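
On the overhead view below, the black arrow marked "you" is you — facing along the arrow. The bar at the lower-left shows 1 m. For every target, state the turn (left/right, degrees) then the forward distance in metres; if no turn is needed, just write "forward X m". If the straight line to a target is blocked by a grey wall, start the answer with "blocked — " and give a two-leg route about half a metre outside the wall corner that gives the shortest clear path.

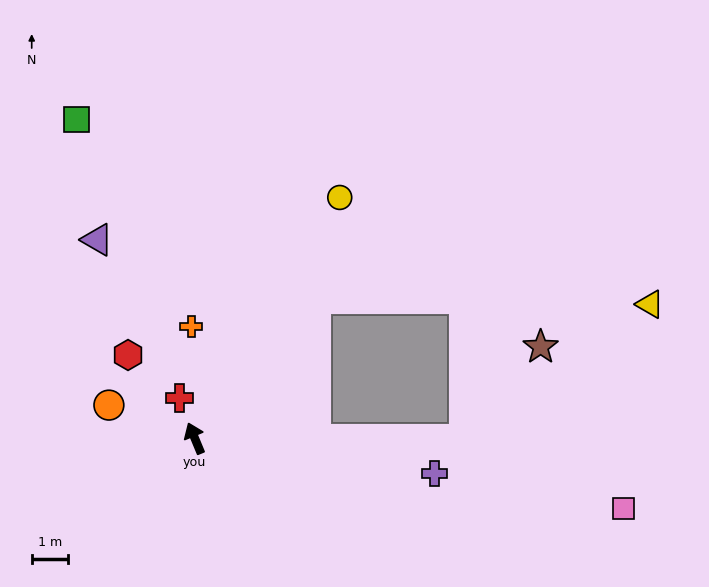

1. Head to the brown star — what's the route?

blocked — turn right 113°, forward 7.5 m, then turn left 51°, forward 3.3 m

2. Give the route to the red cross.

forward 1.2 m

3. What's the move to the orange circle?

turn left 46°, forward 2.6 m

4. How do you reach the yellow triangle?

blocked — turn right 113°, forward 7.5 m, then turn left 37°, forward 6.4 m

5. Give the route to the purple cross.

turn right 121°, forward 6.7 m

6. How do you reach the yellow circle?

turn right 54°, forward 7.8 m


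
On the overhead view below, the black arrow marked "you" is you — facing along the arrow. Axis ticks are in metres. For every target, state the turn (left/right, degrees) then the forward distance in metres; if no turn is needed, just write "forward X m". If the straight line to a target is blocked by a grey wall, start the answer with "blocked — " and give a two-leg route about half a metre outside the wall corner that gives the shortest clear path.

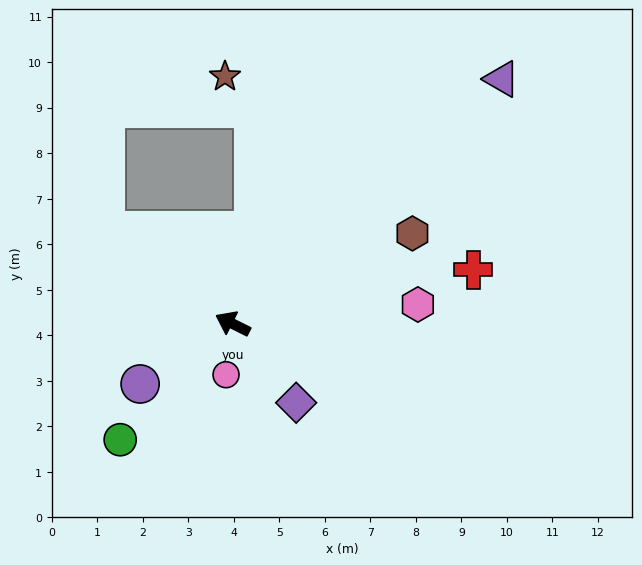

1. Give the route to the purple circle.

turn left 60°, forward 2.4 m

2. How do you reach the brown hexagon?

turn right 127°, forward 4.4 m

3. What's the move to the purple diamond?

turn left 155°, forward 2.2 m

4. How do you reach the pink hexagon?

turn right 147°, forward 4.1 m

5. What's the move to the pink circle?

turn left 109°, forward 1.1 m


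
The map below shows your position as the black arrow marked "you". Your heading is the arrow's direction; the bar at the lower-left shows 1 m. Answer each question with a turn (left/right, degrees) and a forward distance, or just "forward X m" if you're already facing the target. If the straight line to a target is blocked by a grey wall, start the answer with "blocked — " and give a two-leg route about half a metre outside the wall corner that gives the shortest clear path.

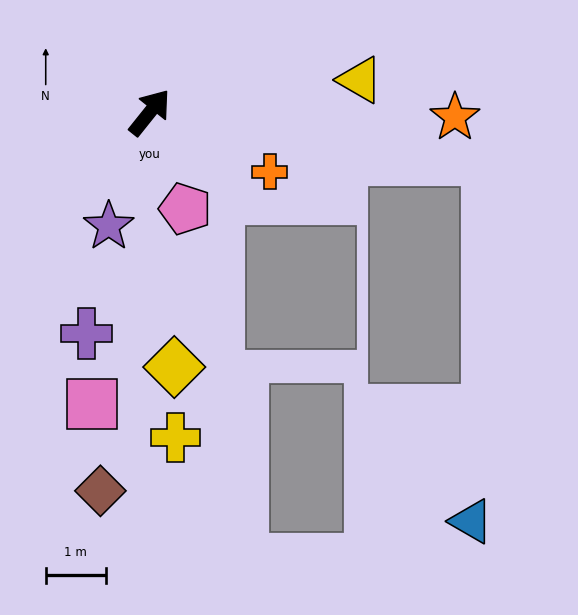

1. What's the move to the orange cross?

turn right 78°, forward 2.2 m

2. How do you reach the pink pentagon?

turn right 121°, forward 1.7 m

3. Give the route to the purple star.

turn right 161°, forward 2.0 m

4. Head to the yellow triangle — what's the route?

turn right 43°, forward 3.5 m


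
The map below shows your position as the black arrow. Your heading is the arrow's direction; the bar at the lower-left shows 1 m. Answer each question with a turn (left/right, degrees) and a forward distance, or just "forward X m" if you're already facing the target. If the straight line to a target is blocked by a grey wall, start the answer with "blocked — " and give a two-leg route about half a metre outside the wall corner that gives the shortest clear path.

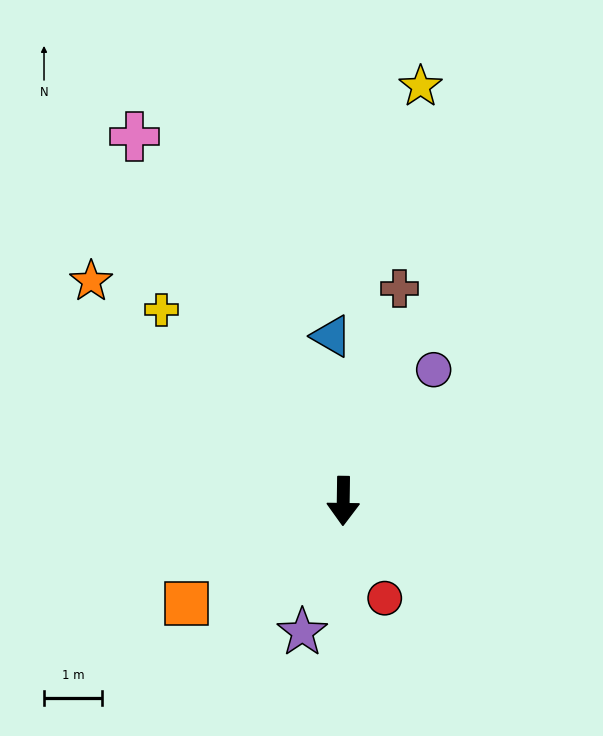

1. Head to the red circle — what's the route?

turn left 24°, forward 1.8 m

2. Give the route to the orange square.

turn right 56°, forward 3.2 m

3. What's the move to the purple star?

turn right 17°, forward 2.4 m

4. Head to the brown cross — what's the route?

turn left 166°, forward 3.8 m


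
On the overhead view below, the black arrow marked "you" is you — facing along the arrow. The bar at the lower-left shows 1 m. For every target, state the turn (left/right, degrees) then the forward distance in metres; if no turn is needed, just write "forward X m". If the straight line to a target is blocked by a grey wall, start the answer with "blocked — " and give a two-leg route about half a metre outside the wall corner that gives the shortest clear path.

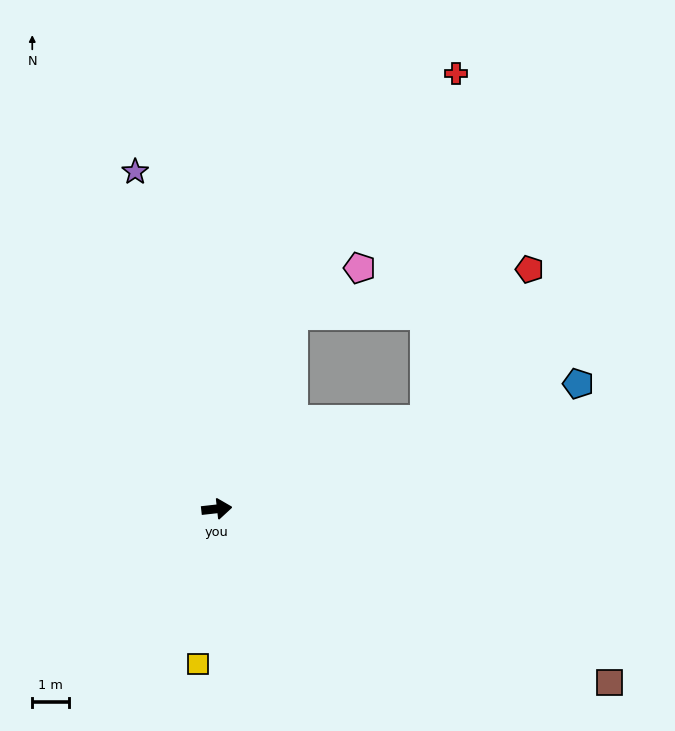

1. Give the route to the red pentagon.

blocked — turn left 17°, forward 6.2 m, then turn left 32°, forward 5.0 m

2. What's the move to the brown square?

turn right 30°, forward 11.7 m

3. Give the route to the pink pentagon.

blocked — turn left 62°, forward 5.7 m, then turn right 33°, forward 2.2 m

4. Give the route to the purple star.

turn left 97°, forward 9.5 m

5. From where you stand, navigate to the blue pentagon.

turn left 13°, forward 10.5 m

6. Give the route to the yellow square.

turn right 103°, forward 4.3 m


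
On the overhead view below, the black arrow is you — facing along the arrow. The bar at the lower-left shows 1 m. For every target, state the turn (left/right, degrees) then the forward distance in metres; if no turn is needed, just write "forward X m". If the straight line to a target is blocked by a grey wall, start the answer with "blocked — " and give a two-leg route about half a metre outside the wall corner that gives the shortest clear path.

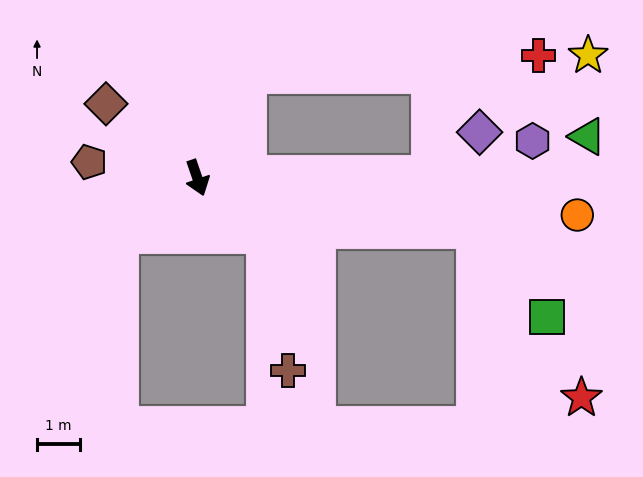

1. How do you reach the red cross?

blocked — turn left 135°, forward 2.6 m, then turn right 60°, forward 6.7 m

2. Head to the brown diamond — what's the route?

turn right 148°, forward 2.7 m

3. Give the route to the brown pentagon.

turn right 117°, forward 2.5 m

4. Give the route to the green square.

blocked — turn left 60°, forward 6.5 m, then turn right 39°, forward 2.6 m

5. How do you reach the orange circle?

turn left 65°, forward 8.8 m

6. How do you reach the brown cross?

blocked — turn left 30°, forward 2.0 m, then turn right 39°, forward 3.2 m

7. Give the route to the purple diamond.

blocked — turn left 72°, forward 5.4 m, then turn left 39°, forward 1.5 m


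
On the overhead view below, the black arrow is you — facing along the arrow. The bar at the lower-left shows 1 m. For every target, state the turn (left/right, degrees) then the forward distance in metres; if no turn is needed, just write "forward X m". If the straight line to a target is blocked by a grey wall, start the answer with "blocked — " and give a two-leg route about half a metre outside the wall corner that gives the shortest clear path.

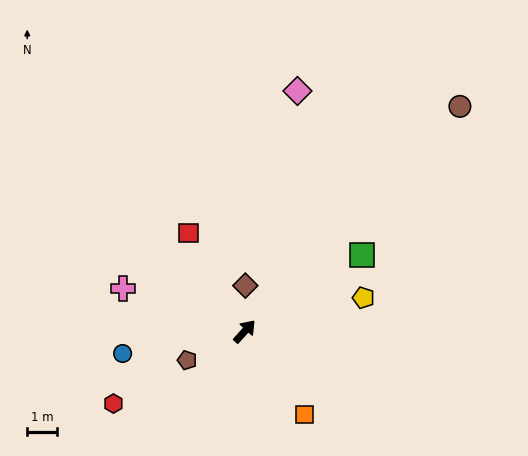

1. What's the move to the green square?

turn right 15°, forward 4.7 m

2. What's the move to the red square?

turn left 72°, forward 3.8 m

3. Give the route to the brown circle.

forward 10.4 m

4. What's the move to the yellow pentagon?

turn right 32°, forward 4.1 m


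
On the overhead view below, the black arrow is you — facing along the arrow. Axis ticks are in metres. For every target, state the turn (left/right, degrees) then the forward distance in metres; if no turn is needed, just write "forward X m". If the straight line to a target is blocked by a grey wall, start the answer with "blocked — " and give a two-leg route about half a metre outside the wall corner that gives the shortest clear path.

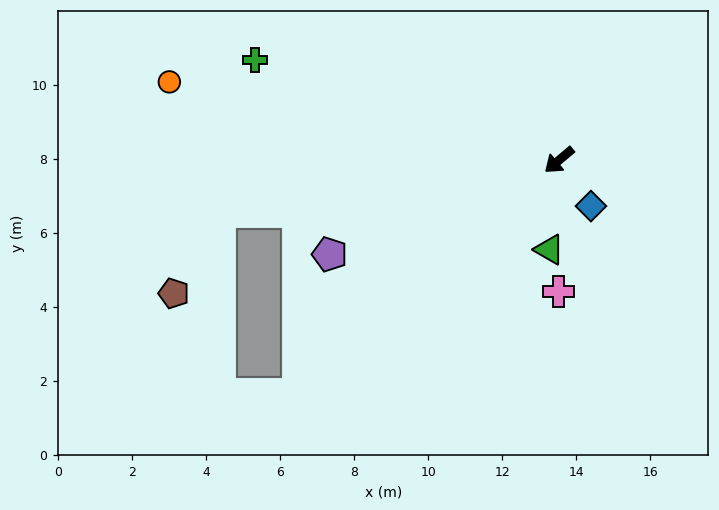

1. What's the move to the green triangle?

turn left 44°, forward 2.4 m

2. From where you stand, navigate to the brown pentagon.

blocked — turn right 31°, forward 9.3 m, then turn left 51°, forward 2.5 m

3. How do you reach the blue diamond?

turn left 85°, forward 1.5 m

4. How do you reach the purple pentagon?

turn right 18°, forward 6.7 m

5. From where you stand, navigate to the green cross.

turn right 58°, forward 8.7 m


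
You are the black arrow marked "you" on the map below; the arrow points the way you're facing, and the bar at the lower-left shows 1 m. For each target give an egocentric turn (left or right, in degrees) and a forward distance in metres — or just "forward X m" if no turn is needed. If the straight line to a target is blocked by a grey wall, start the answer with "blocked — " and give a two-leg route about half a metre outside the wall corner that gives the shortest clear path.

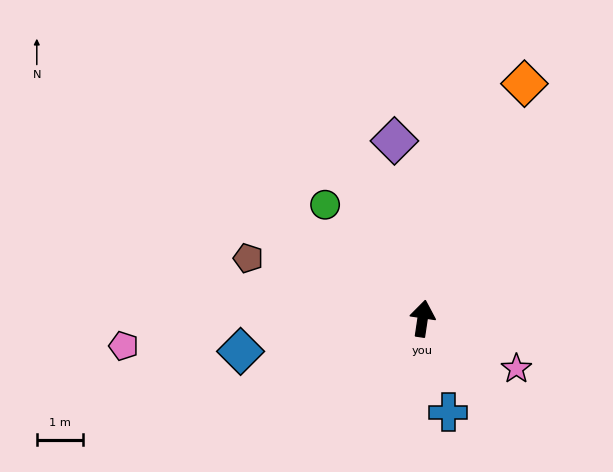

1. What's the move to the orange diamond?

turn right 15°, forward 5.5 m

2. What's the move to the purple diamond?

turn left 17°, forward 3.9 m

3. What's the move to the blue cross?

turn right 156°, forward 2.1 m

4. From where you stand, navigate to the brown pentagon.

turn left 79°, forward 4.0 m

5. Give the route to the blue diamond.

turn left 109°, forward 4.0 m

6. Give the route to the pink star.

turn right 110°, forward 2.3 m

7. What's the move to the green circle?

turn left 49°, forward 3.2 m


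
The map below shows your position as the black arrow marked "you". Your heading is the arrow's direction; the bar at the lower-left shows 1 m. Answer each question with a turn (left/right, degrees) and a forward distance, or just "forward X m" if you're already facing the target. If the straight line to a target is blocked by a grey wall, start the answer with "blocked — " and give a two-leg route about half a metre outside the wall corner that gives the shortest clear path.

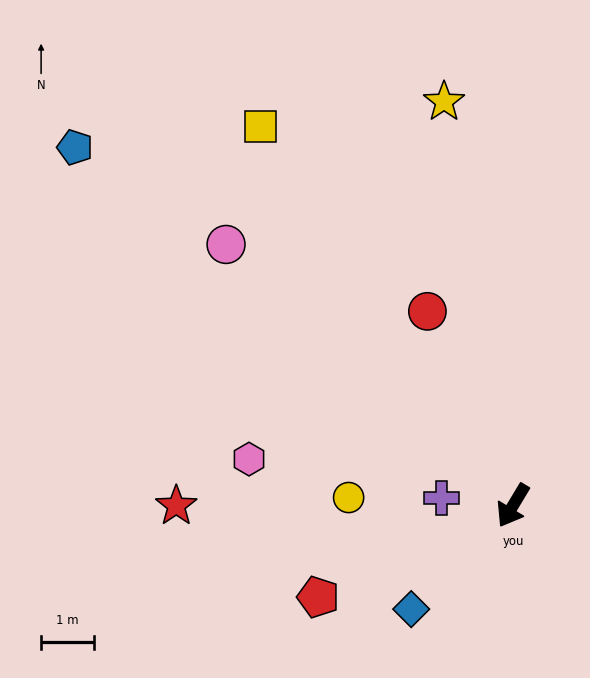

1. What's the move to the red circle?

turn right 125°, forward 4.0 m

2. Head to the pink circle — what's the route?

turn right 101°, forward 7.3 m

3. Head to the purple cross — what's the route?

turn right 65°, forward 1.4 m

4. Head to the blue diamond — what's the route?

turn right 13°, forward 2.7 m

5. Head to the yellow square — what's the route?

turn right 115°, forward 8.6 m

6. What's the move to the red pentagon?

turn right 34°, forward 4.1 m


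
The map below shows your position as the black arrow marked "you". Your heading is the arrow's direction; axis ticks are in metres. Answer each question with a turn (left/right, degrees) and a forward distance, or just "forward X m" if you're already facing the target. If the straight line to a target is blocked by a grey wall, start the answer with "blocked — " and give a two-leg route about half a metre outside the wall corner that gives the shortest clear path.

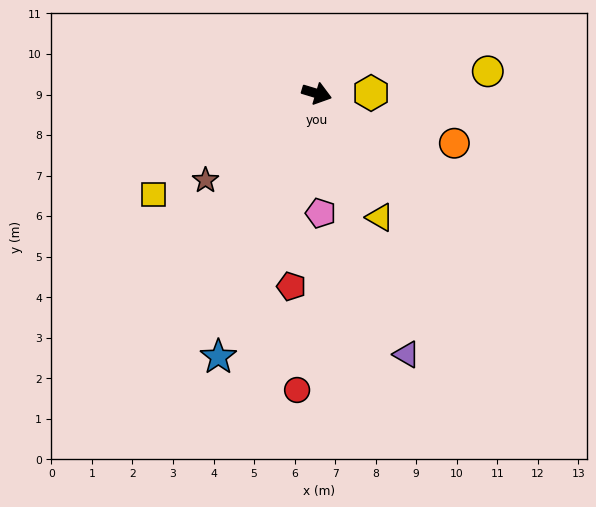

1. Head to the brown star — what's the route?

turn right 125°, forward 3.5 m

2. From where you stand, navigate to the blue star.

turn right 94°, forward 6.9 m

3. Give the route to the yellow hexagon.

turn left 17°, forward 1.3 m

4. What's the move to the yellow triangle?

turn right 46°, forward 3.4 m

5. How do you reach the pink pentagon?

turn right 71°, forward 3.0 m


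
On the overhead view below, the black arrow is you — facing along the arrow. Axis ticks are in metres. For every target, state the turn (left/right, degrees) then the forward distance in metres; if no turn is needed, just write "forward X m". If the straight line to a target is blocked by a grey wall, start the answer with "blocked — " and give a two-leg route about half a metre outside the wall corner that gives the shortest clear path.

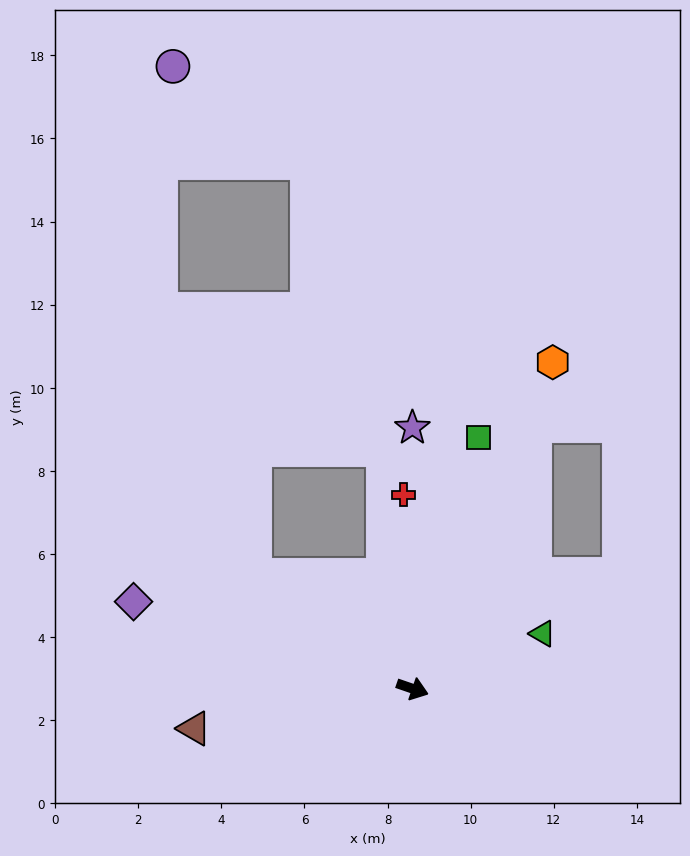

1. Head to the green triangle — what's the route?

turn left 42°, forward 3.4 m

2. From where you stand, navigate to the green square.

turn left 94°, forward 6.2 m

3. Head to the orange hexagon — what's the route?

turn left 86°, forward 8.6 m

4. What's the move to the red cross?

turn left 112°, forward 4.7 m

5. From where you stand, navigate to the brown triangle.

turn right 151°, forward 5.3 m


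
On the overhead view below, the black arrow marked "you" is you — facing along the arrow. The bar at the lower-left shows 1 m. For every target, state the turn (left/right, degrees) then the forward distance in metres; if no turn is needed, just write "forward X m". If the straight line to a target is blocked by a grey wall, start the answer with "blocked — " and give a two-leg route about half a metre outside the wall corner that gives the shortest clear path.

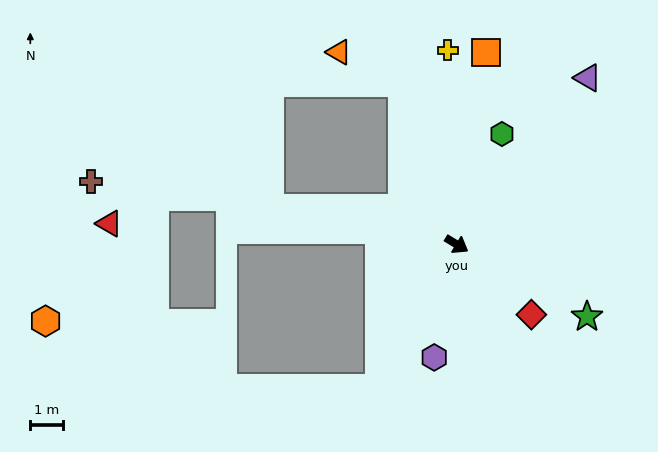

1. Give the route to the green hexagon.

turn left 99°, forward 3.6 m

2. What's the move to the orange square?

turn left 113°, forward 5.9 m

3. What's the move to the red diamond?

turn right 12°, forward 3.1 m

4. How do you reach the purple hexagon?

turn right 70°, forward 3.5 m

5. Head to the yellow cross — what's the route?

turn left 124°, forward 5.9 m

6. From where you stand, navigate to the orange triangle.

blocked — turn left 140°, forward 5.1 m, then turn left 45°, forward 2.1 m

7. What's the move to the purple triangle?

turn left 83°, forward 6.4 m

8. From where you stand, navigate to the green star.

turn left 2°, forward 4.5 m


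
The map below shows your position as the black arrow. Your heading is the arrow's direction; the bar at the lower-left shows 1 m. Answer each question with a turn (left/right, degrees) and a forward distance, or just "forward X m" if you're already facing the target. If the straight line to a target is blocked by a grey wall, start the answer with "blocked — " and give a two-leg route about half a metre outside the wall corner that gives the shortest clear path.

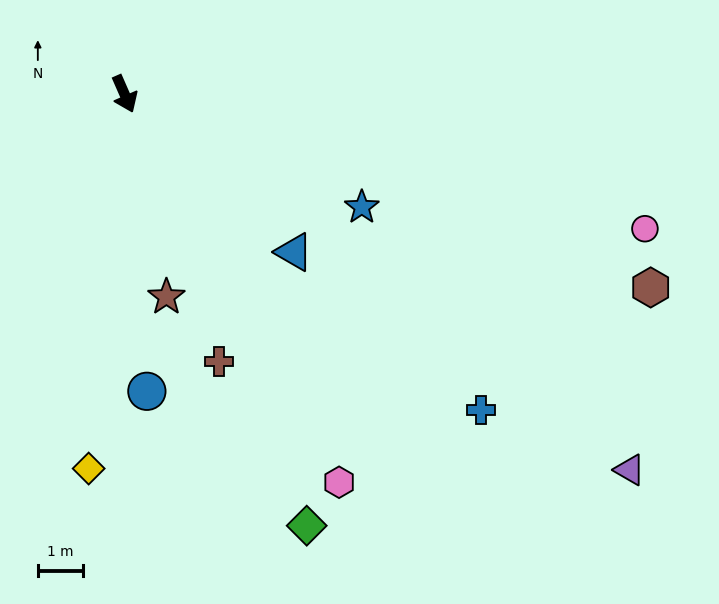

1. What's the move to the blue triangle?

turn left 23°, forward 5.2 m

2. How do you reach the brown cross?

turn right 4°, forward 6.3 m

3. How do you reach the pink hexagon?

turn left 5°, forward 9.9 m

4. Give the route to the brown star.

turn right 12°, forward 4.6 m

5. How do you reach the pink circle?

turn left 52°, forward 12.0 m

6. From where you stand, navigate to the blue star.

turn left 41°, forward 5.9 m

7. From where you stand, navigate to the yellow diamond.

turn right 29°, forward 8.4 m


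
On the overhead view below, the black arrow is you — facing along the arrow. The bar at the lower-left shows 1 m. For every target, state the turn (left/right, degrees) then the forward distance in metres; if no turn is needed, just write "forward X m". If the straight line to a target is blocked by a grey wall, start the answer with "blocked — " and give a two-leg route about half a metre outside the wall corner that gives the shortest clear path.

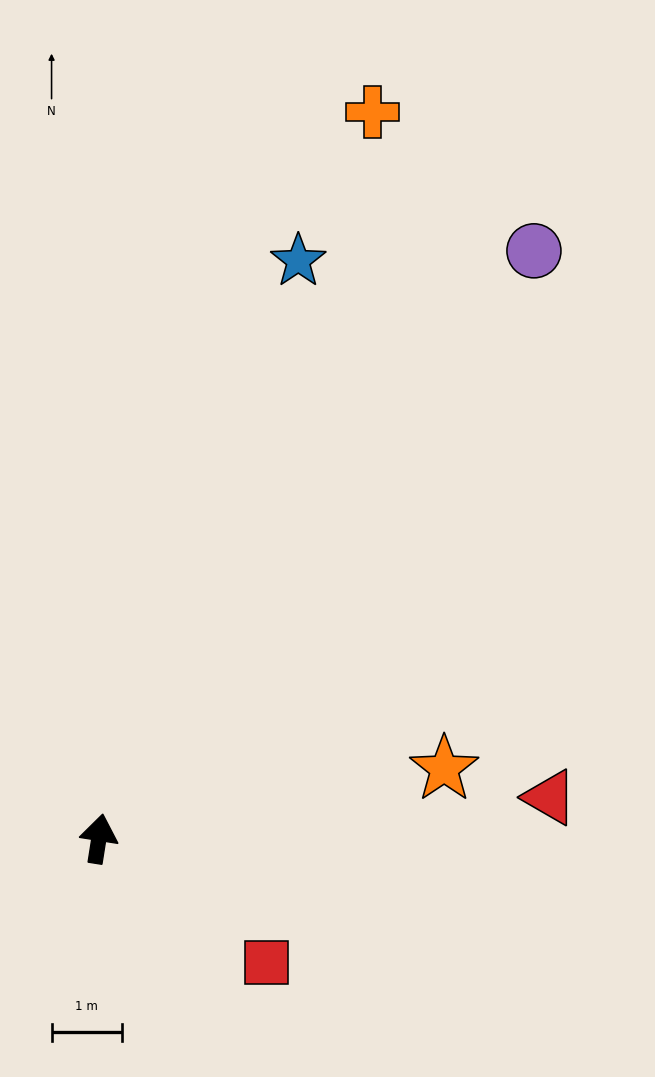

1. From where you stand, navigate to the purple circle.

turn right 28°, forward 10.4 m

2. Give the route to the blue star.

turn right 10°, forward 8.7 m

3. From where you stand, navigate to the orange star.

turn right 70°, forward 5.0 m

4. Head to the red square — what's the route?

turn right 117°, forward 3.0 m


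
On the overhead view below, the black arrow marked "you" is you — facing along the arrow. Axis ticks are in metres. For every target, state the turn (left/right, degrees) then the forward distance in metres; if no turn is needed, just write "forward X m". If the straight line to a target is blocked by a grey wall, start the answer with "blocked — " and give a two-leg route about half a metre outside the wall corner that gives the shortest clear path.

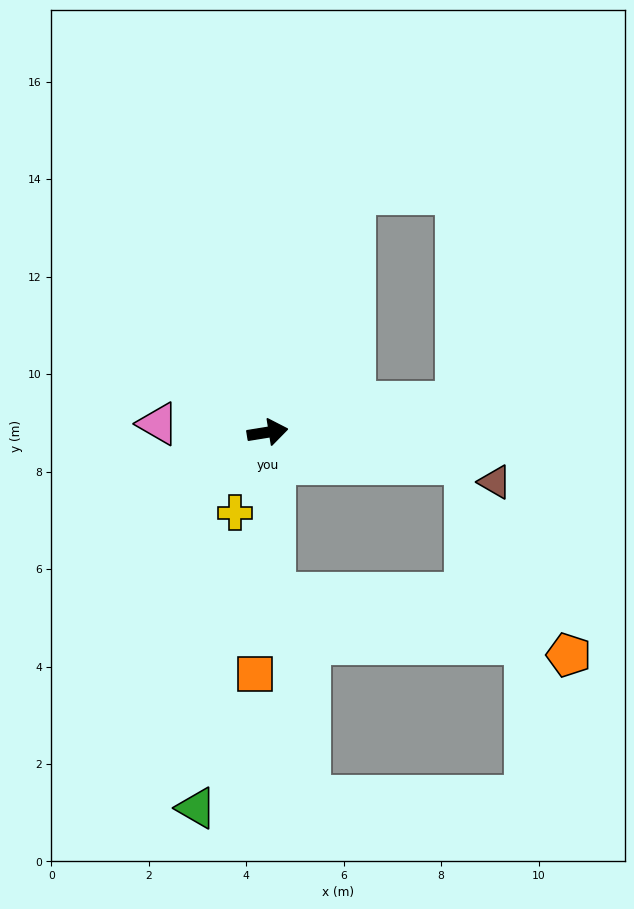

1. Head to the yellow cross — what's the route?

turn right 121°, forward 1.8 m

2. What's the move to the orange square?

turn right 102°, forward 5.0 m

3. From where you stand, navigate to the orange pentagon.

blocked — turn right 96°, forward 3.3 m, then turn left 75°, forward 6.2 m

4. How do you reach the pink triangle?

turn left 166°, forward 2.3 m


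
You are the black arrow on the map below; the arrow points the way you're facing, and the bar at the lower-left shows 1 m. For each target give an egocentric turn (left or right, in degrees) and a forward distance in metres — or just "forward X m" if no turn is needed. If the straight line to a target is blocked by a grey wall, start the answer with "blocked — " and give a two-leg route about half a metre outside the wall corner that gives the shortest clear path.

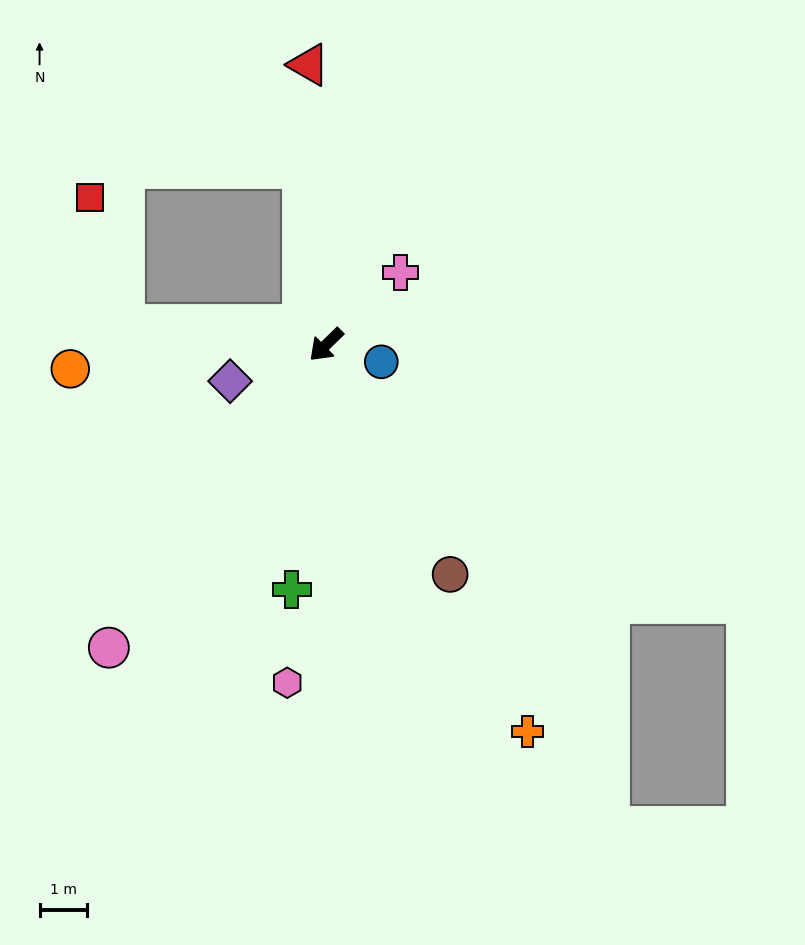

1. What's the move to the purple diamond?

turn right 24°, forward 2.2 m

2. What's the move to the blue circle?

turn left 119°, forward 1.2 m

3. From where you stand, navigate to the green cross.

turn left 38°, forward 5.2 m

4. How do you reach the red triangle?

turn right 131°, forward 5.9 m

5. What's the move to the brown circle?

turn left 74°, forward 5.5 m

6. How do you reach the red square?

blocked — turn right 50°, forward 4.3 m, then turn right 69°, forward 2.8 m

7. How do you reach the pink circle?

turn left 10°, forward 7.9 m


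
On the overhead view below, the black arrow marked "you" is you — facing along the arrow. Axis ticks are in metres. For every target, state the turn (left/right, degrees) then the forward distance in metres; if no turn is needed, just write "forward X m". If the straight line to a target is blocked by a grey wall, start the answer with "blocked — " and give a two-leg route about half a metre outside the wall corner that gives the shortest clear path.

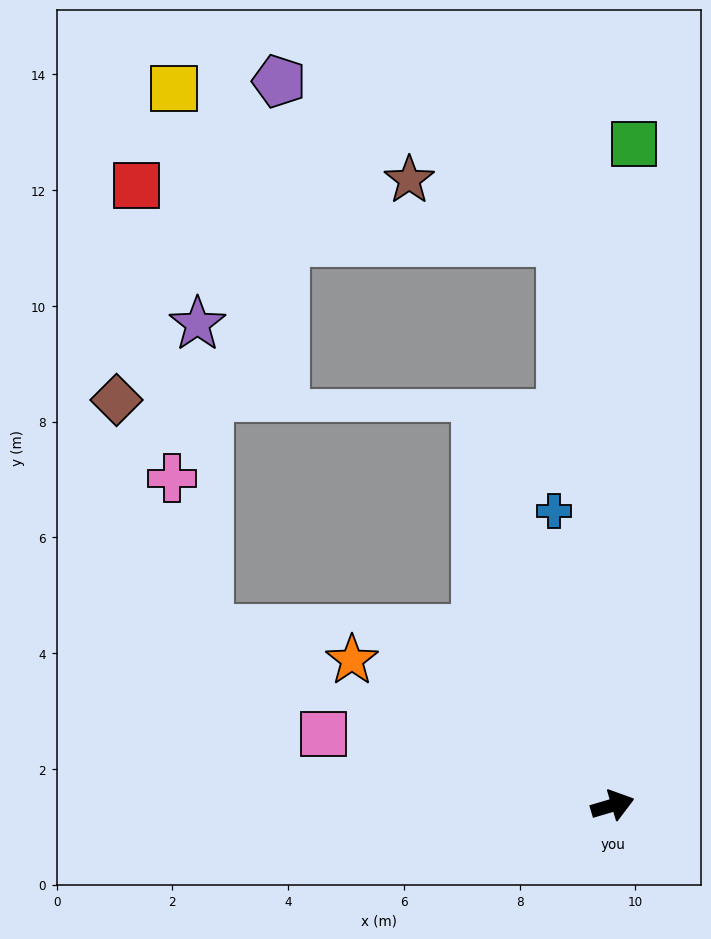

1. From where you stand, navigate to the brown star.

blocked — turn left 79°, forward 9.8 m, then turn left 62°, forward 2.8 m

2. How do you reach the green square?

turn left 72°, forward 11.4 m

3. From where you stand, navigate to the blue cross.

turn left 85°, forward 5.2 m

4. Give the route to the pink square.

turn left 150°, forward 5.1 m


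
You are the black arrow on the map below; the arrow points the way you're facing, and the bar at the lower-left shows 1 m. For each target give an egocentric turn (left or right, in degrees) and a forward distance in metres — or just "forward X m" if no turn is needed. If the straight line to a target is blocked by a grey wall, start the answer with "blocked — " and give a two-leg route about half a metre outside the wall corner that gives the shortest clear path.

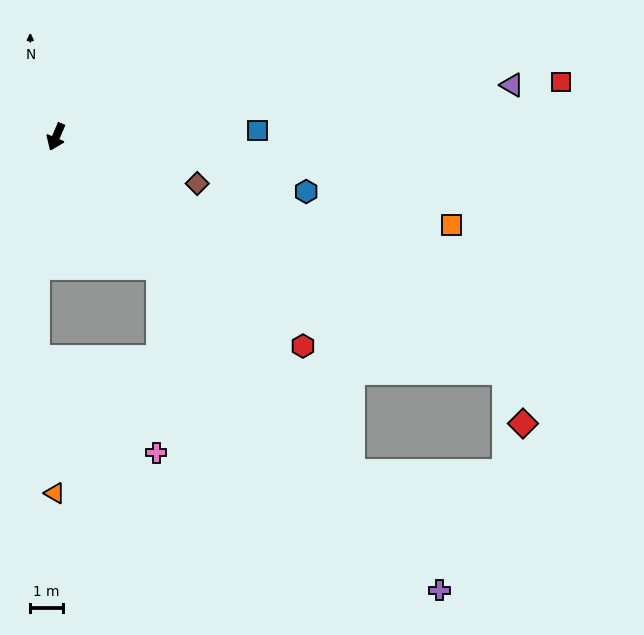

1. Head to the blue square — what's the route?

turn left 115°, forward 6.2 m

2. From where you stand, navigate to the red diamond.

blocked — turn left 85°, forward 15.7 m, then turn right 43°, forward 1.7 m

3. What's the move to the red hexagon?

turn left 73°, forward 10.0 m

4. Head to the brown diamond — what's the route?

turn left 95°, forward 4.6 m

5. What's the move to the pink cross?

blocked — turn left 62°, forward 5.1 m, then turn right 40°, forward 5.8 m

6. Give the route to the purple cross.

turn left 63°, forward 18.4 m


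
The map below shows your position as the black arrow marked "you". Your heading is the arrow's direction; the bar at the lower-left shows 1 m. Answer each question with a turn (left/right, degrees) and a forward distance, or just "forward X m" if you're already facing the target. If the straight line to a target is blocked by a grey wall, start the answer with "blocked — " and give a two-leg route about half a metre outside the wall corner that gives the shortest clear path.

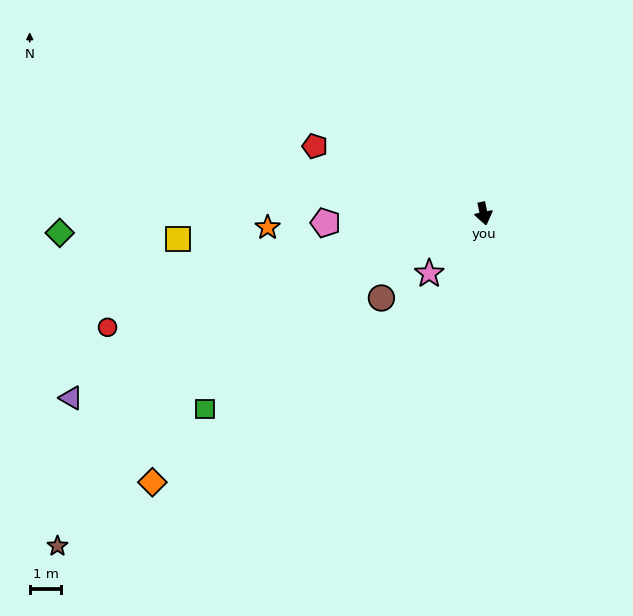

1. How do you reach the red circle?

turn right 85°, forward 12.4 m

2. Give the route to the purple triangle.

turn right 78°, forward 14.2 m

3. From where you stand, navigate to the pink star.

turn right 54°, forward 2.6 m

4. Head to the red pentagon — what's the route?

turn right 124°, forward 5.7 m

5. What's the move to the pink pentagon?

turn right 99°, forward 5.0 m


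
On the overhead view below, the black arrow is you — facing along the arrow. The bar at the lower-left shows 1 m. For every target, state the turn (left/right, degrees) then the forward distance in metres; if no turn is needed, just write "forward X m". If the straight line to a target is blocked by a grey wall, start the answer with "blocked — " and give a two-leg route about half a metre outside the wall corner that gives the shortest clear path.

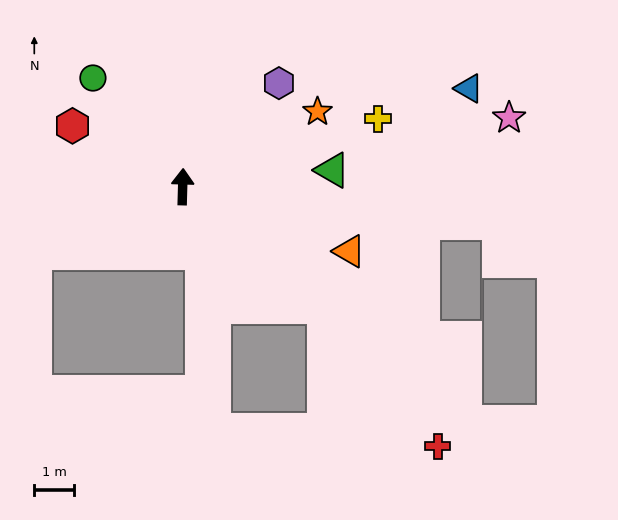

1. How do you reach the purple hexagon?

turn right 41°, forward 3.5 m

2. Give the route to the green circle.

turn left 41°, forward 3.5 m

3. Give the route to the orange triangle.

turn right 110°, forward 4.5 m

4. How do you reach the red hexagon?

turn left 63°, forward 3.1 m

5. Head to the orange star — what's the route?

turn right 59°, forward 3.9 m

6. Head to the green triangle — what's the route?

turn right 82°, forward 3.8 m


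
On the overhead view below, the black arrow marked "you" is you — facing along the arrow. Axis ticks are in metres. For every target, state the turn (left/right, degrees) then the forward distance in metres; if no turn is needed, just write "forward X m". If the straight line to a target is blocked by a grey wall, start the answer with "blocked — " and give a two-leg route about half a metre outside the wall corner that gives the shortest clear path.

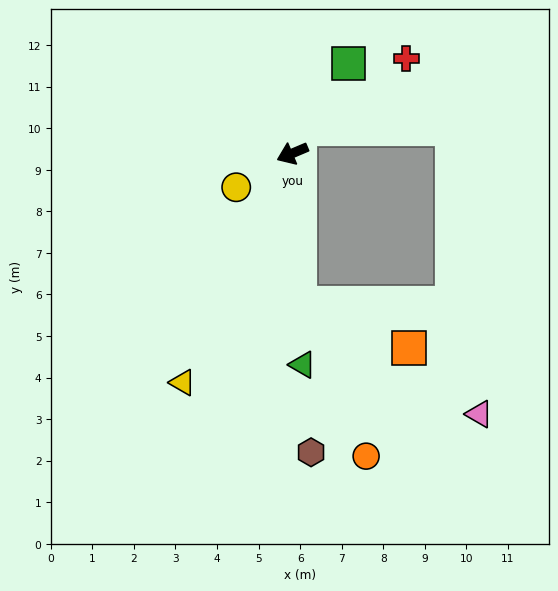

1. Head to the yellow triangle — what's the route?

turn left 41°, forward 6.1 m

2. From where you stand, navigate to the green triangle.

turn left 70°, forward 5.1 m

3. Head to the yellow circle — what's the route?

turn left 8°, forward 1.6 m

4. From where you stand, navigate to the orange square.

blocked — turn left 70°, forward 3.6 m, then turn left 65°, forward 2.8 m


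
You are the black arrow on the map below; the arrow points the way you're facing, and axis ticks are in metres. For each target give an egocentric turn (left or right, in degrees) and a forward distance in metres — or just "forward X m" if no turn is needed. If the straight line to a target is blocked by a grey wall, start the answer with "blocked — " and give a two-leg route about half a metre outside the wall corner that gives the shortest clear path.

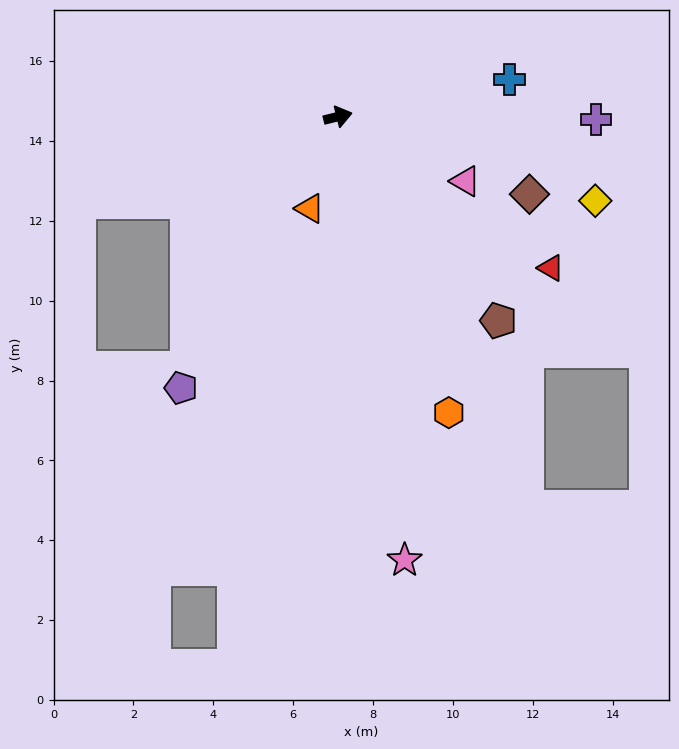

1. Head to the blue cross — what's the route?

forward 4.4 m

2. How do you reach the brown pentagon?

turn right 66°, forward 6.5 m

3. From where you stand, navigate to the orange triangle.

turn right 121°, forward 2.4 m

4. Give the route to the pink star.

turn right 95°, forward 11.2 m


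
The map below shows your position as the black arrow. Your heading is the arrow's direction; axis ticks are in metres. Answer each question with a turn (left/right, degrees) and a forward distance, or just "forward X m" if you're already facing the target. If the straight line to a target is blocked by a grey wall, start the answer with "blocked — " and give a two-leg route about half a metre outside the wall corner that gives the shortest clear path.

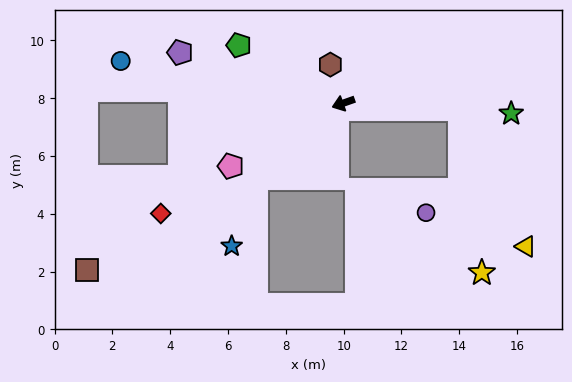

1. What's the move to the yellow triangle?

blocked — turn left 158°, forward 4.1 m, then turn right 62°, forward 5.3 m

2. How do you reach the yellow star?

blocked — turn left 158°, forward 4.1 m, then turn right 80°, forward 5.7 m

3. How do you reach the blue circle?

turn right 30°, forward 7.8 m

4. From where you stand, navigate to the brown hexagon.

turn right 91°, forward 1.4 m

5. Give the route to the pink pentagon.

turn left 10°, forward 4.5 m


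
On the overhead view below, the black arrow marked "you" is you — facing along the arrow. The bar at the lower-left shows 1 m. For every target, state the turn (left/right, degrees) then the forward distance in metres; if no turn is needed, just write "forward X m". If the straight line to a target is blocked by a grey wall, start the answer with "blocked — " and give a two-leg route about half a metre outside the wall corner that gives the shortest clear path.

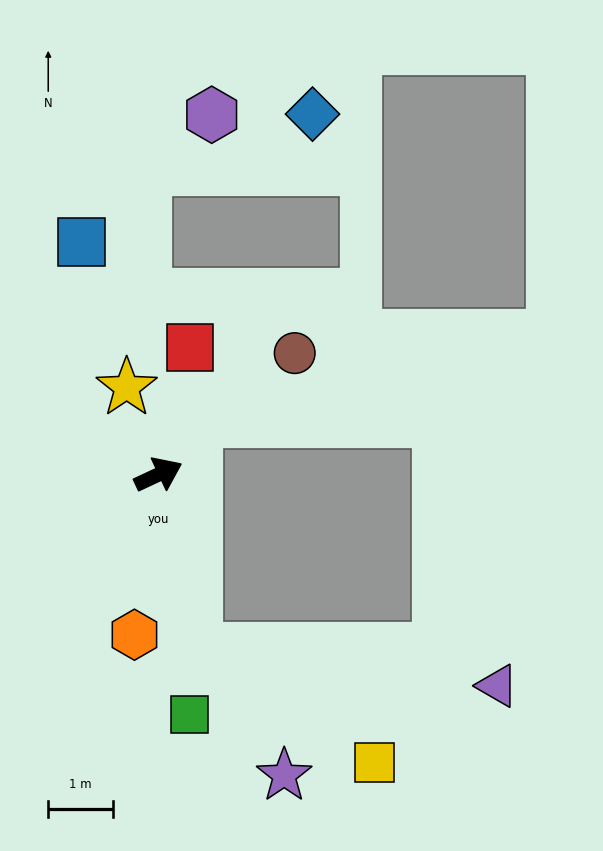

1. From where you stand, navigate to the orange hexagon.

turn right 124°, forward 2.5 m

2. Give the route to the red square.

turn left 51°, forward 2.0 m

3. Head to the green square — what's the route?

turn right 108°, forward 3.7 m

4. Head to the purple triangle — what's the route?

blocked — turn right 103°, forward 2.8 m, then turn left 71°, forward 4.7 m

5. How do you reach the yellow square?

blocked — turn right 103°, forward 2.8 m, then turn left 46°, forward 3.3 m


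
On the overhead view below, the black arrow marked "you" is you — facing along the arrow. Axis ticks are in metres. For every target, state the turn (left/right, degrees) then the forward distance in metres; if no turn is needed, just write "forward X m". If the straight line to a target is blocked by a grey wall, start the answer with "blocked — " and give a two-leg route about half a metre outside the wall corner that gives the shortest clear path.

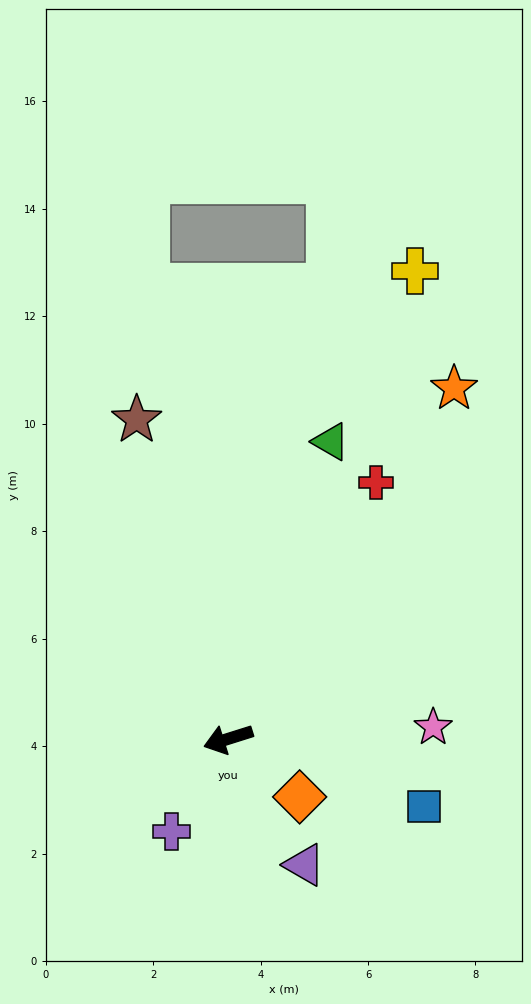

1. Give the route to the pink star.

turn left 166°, forward 3.8 m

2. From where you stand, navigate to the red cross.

turn right 137°, forward 5.5 m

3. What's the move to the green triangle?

turn right 127°, forward 5.9 m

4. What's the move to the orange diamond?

turn left 123°, forward 1.7 m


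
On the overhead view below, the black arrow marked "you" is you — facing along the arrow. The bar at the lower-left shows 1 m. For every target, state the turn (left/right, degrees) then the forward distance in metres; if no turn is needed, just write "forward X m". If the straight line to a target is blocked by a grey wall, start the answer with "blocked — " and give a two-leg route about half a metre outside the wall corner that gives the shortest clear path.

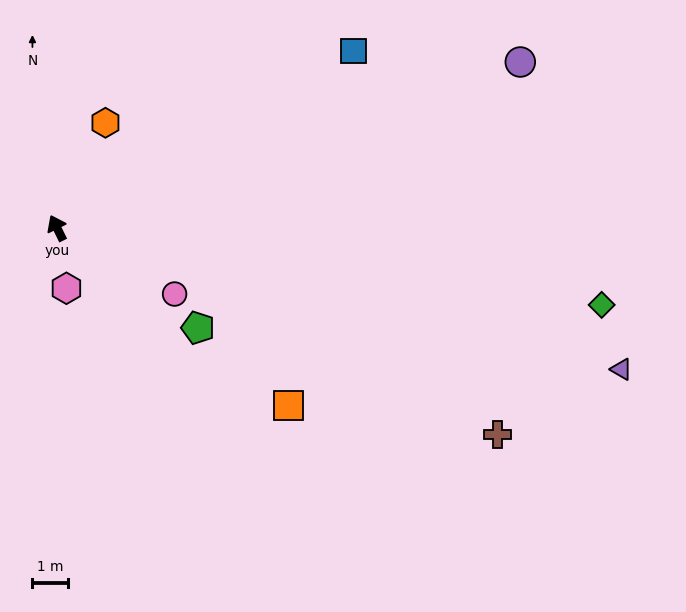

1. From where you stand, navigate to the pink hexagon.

turn left 163°, forward 1.7 m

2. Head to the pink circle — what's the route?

turn right 146°, forward 3.8 m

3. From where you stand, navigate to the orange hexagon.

turn right 51°, forward 3.2 m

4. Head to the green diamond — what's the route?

turn right 124°, forward 15.3 m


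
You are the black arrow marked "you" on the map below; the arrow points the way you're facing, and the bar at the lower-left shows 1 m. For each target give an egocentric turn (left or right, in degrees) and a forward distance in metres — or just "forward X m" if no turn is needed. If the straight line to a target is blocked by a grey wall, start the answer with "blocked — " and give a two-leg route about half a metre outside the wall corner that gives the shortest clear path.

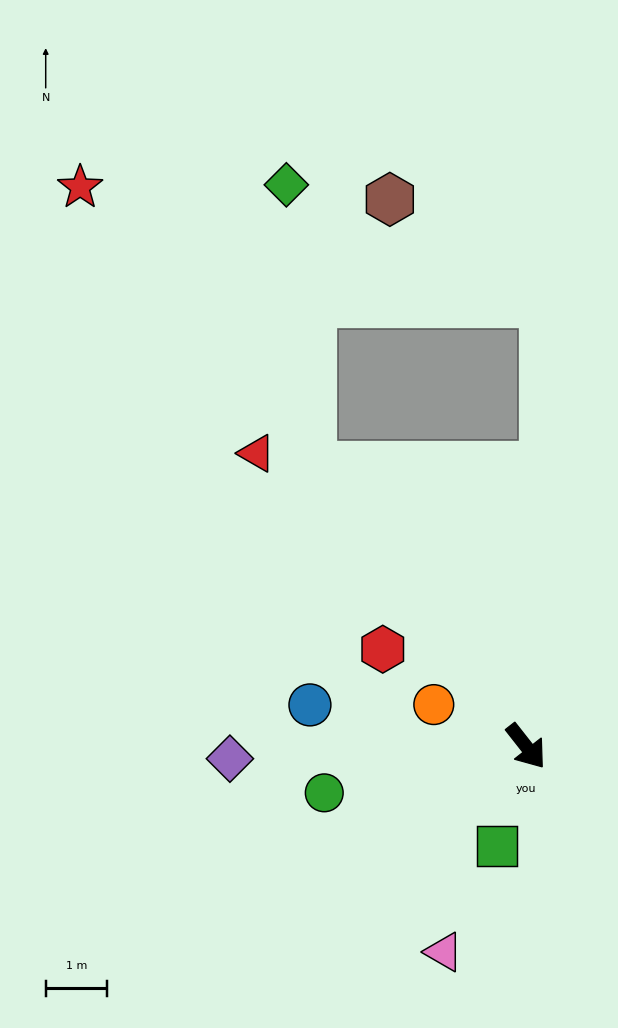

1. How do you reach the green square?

turn right 54°, forward 1.7 m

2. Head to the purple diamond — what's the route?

turn right 126°, forward 4.8 m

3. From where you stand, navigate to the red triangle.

turn right 176°, forward 6.5 m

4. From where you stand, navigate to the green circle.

turn right 115°, forward 3.4 m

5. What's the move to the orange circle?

turn right 153°, forward 1.7 m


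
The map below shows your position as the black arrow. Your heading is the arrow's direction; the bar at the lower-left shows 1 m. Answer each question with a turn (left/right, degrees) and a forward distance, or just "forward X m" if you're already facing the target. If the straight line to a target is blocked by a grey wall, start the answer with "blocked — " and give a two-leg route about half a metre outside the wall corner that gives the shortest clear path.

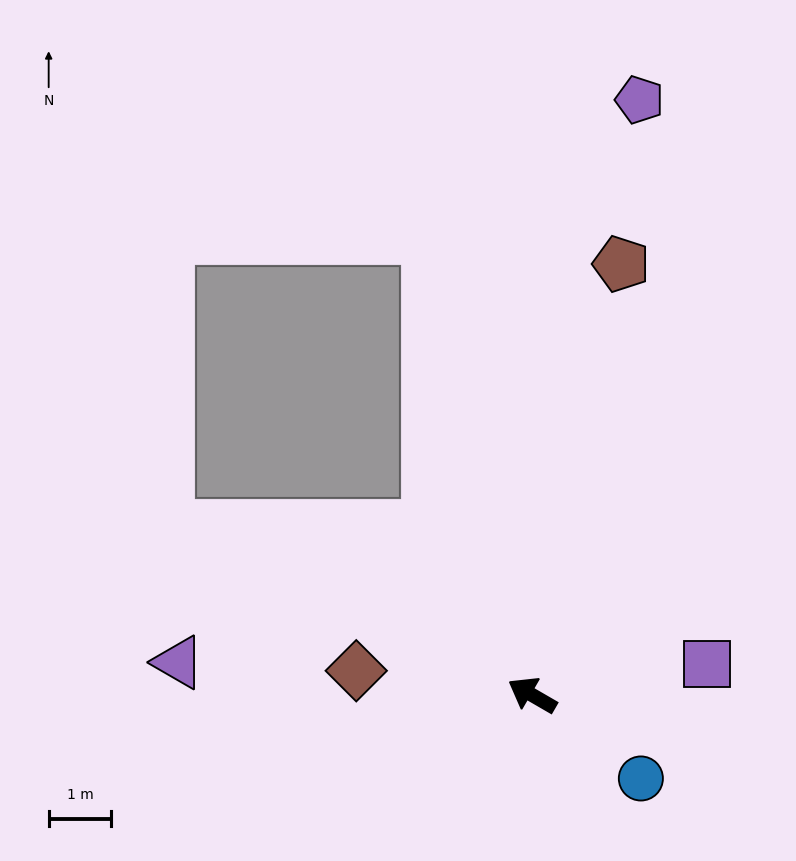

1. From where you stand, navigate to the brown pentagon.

turn right 72°, forward 7.0 m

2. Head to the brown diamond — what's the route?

turn left 22°, forward 2.8 m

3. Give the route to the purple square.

turn right 140°, forward 2.8 m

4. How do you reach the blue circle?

turn left 173°, forward 2.2 m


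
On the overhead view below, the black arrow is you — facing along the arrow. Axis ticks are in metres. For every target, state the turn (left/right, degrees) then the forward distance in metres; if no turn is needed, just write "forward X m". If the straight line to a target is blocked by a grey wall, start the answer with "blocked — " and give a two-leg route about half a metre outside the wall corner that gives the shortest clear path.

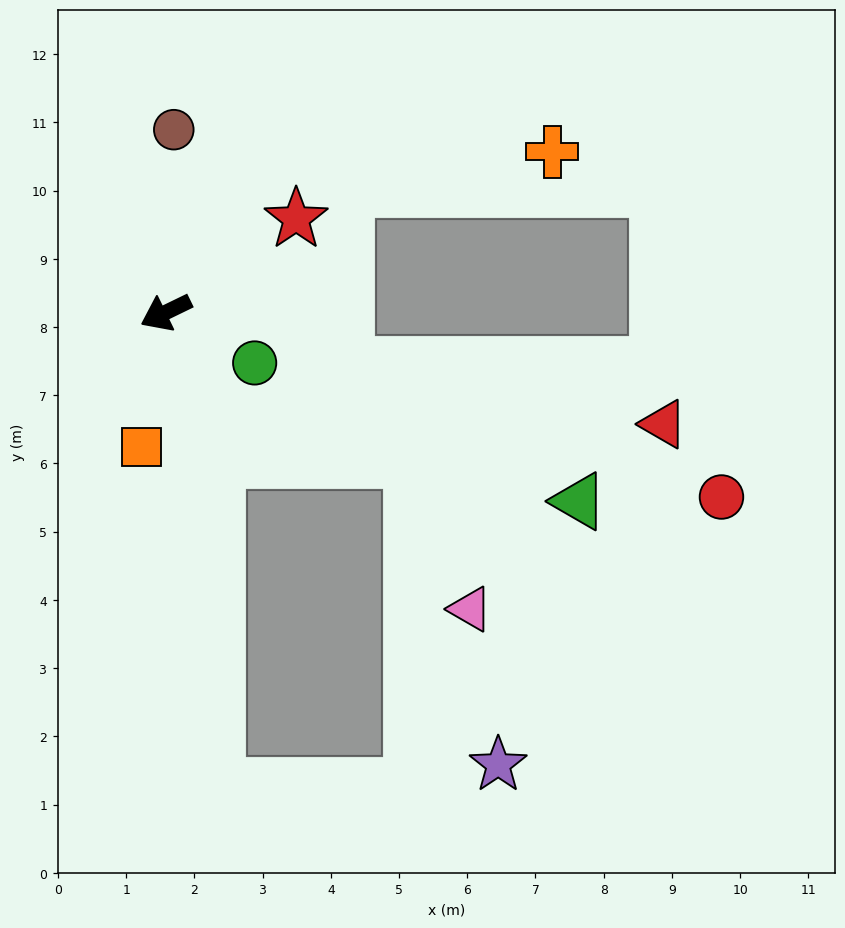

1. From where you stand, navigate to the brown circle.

turn right 118°, forward 2.7 m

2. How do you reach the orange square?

turn left 54°, forward 2.0 m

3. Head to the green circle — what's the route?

turn left 124°, forward 1.5 m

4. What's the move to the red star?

turn right 170°, forward 2.4 m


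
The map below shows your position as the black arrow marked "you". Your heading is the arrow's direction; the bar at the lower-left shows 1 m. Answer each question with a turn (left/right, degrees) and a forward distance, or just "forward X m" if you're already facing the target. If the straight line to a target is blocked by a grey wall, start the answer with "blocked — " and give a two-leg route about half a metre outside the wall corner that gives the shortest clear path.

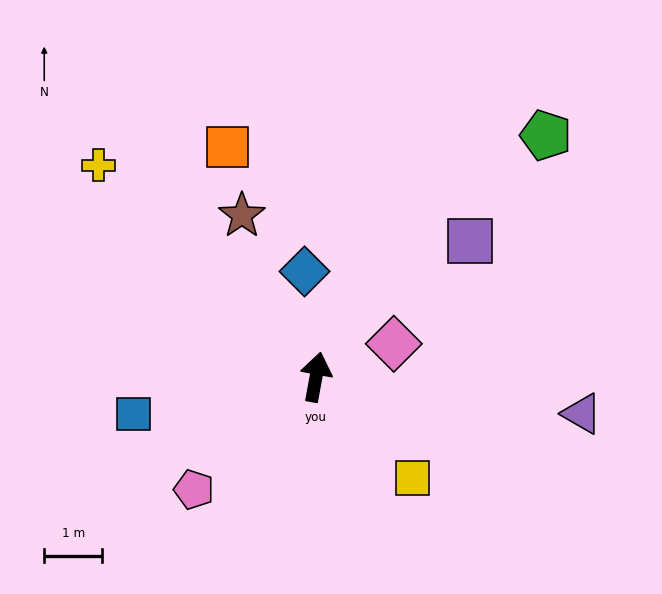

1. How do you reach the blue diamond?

turn left 17°, forward 1.8 m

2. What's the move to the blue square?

turn left 112°, forward 3.2 m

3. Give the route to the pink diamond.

turn right 56°, forward 1.5 m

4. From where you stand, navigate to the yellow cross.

turn left 56°, forward 5.2 m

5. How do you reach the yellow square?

turn right 126°, forward 2.4 m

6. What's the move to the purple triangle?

turn right 87°, forward 4.6 m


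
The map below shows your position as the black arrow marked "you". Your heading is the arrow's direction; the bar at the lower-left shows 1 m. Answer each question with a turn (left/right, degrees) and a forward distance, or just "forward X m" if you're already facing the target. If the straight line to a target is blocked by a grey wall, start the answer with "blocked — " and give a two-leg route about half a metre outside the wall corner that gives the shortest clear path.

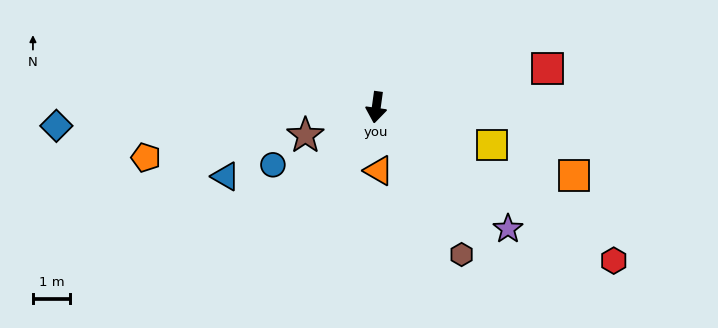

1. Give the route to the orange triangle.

turn left 10°, forward 1.7 m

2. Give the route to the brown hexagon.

turn left 38°, forward 4.6 m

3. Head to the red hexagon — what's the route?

turn left 65°, forward 7.6 m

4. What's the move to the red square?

turn left 111°, forward 4.7 m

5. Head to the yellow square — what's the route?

turn left 80°, forward 3.3 m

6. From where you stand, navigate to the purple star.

turn left 55°, forward 4.8 m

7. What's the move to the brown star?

turn right 60°, forward 2.1 m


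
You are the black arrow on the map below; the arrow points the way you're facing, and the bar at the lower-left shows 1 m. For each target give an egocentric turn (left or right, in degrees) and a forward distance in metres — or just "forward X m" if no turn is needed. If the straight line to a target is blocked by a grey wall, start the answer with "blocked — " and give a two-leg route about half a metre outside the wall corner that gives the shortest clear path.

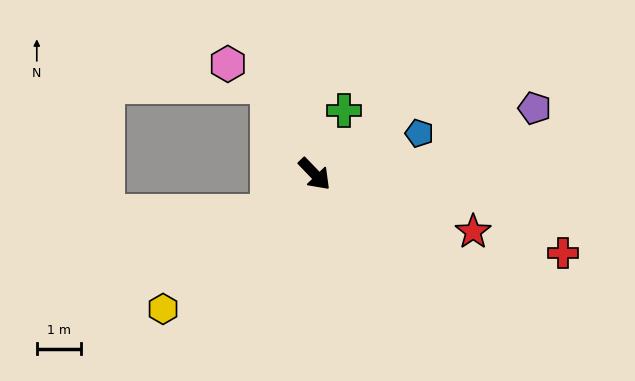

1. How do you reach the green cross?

turn left 111°, forward 1.6 m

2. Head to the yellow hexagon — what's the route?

turn right 92°, forward 4.5 m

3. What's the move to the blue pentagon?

turn left 67°, forward 2.5 m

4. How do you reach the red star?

turn left 26°, forward 3.8 m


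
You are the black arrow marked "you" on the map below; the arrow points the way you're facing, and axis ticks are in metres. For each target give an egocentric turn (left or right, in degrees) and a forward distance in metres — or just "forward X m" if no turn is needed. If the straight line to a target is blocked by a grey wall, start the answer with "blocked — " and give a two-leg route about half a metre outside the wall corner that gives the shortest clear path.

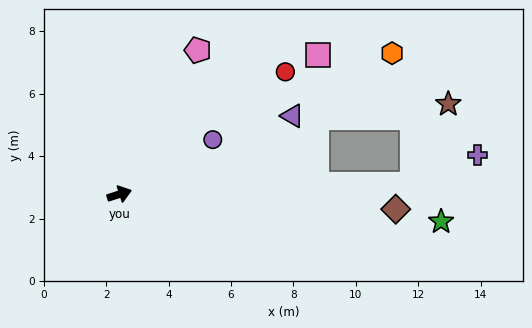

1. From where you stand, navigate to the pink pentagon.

turn left 44°, forward 5.3 m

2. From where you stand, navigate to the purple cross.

blocked — turn right 16°, forward 9.4 m, then turn left 23°, forward 2.3 m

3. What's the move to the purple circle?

turn left 13°, forward 3.5 m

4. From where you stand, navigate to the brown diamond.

turn right 21°, forward 8.9 m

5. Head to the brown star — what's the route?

blocked — turn right 16°, forward 9.4 m, then turn left 64°, forward 2.8 m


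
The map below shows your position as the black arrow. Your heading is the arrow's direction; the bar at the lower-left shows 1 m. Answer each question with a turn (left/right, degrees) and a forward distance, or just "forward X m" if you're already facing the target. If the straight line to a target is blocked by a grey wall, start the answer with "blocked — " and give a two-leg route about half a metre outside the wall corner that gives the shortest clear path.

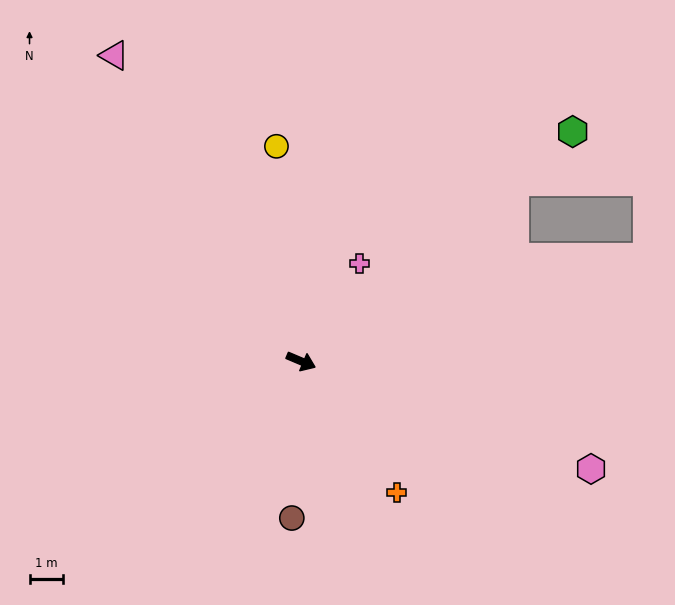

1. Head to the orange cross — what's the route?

turn right 31°, forward 4.8 m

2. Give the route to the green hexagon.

turn left 63°, forward 10.6 m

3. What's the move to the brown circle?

turn right 70°, forward 4.7 m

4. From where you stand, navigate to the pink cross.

turn left 82°, forward 3.4 m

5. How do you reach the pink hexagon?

turn left 3°, forward 9.2 m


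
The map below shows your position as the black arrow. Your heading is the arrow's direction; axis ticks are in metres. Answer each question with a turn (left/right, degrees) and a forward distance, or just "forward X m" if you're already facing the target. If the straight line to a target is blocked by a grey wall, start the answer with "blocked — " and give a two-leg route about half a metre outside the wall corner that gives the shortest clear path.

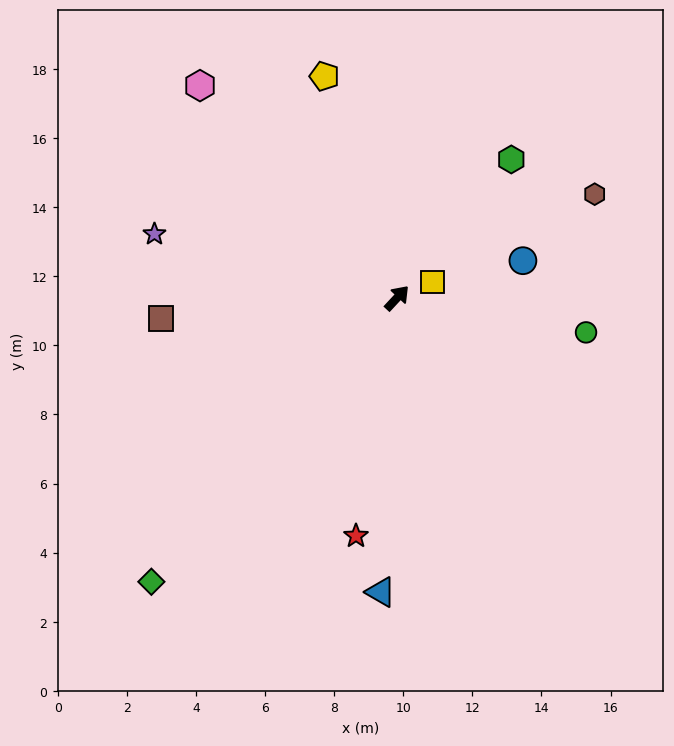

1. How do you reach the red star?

turn right 147°, forward 7.0 m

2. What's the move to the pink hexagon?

turn left 86°, forward 8.4 m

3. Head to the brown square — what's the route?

turn left 138°, forward 6.9 m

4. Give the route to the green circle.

turn right 57°, forward 5.6 m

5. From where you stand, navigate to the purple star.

turn left 118°, forward 7.3 m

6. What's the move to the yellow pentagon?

turn left 61°, forward 6.8 m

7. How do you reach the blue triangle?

turn right 140°, forward 8.5 m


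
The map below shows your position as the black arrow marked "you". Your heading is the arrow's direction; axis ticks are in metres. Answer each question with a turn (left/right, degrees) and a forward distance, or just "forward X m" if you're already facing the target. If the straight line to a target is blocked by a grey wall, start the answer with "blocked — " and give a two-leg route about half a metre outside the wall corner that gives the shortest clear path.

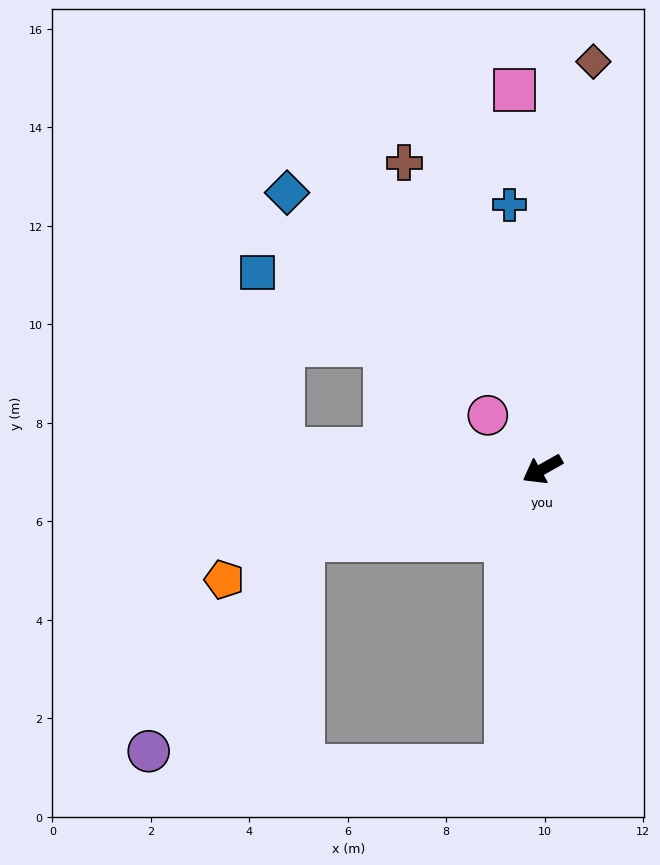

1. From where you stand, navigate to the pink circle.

turn right 74°, forward 1.6 m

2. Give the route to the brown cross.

turn right 95°, forward 6.8 m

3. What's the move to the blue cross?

turn right 112°, forward 5.4 m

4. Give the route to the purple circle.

blocked — turn right 13°, forward 5.1 m, then turn left 37°, forward 5.3 m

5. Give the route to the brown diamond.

turn right 127°, forward 8.3 m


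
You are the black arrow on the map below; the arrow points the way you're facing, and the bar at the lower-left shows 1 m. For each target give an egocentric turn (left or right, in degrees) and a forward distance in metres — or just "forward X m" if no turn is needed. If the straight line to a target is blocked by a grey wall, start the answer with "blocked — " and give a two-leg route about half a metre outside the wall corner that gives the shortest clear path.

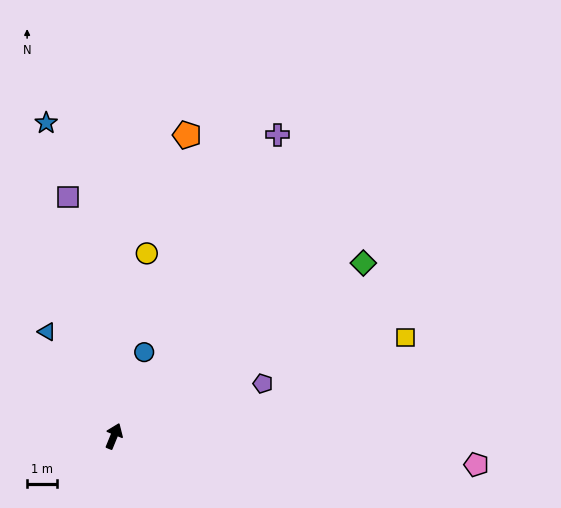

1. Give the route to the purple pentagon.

turn right 48°, forward 5.3 m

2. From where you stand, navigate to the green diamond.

turn right 33°, forward 10.2 m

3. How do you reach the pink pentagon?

turn right 72°, forward 12.2 m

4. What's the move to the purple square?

turn left 33°, forward 8.2 m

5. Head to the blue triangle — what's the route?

turn left 55°, forward 4.2 m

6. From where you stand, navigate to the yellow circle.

turn left 12°, forward 6.2 m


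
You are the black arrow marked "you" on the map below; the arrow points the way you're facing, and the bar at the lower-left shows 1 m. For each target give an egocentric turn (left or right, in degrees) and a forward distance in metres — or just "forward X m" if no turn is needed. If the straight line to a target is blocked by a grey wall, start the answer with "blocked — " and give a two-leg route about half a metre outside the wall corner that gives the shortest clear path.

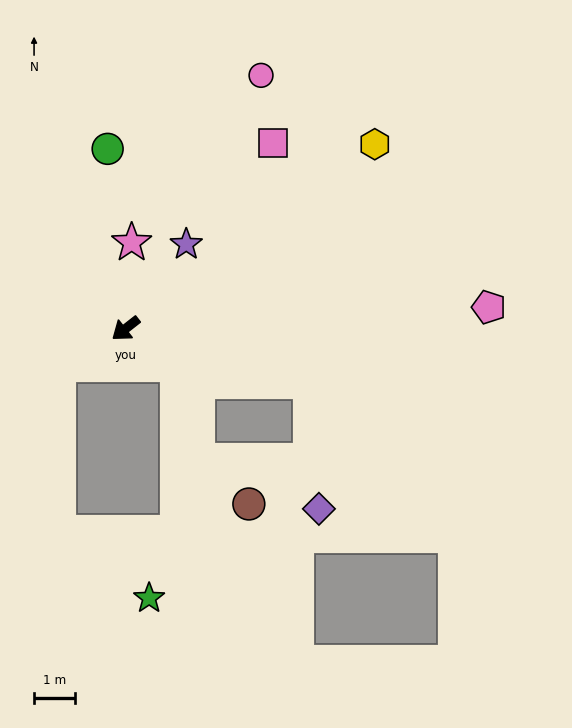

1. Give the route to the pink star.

turn right 132°, forward 2.1 m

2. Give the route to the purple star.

turn right 164°, forward 2.5 m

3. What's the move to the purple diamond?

blocked — turn left 126°, forward 4.7 m, then turn right 70°, forward 3.1 m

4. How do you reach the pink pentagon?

turn left 145°, forward 8.9 m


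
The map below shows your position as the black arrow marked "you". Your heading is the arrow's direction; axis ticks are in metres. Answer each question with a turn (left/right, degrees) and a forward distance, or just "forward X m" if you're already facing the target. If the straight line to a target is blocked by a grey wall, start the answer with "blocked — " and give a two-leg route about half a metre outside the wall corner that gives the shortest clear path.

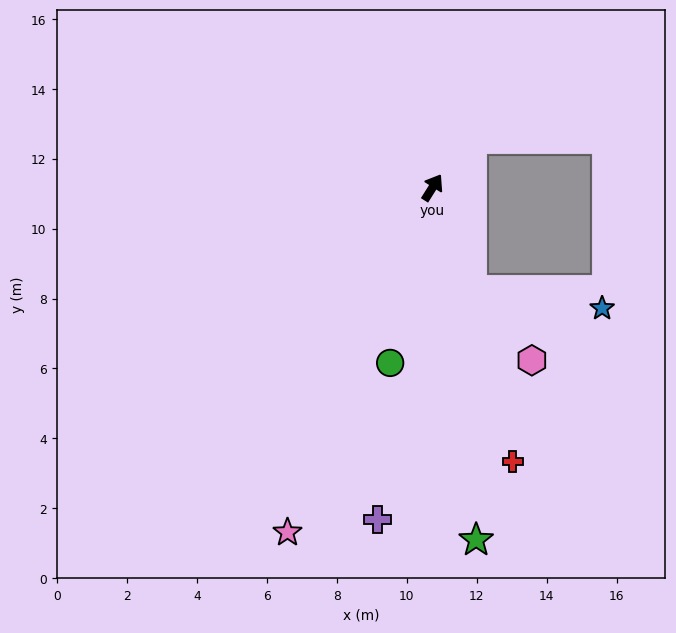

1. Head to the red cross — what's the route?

turn right 131°, forward 8.2 m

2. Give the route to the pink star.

turn right 171°, forward 10.7 m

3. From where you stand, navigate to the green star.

turn right 141°, forward 10.2 m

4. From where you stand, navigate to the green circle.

turn right 161°, forward 5.2 m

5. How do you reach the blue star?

blocked — turn right 126°, forward 3.1 m, then turn left 60°, forward 3.7 m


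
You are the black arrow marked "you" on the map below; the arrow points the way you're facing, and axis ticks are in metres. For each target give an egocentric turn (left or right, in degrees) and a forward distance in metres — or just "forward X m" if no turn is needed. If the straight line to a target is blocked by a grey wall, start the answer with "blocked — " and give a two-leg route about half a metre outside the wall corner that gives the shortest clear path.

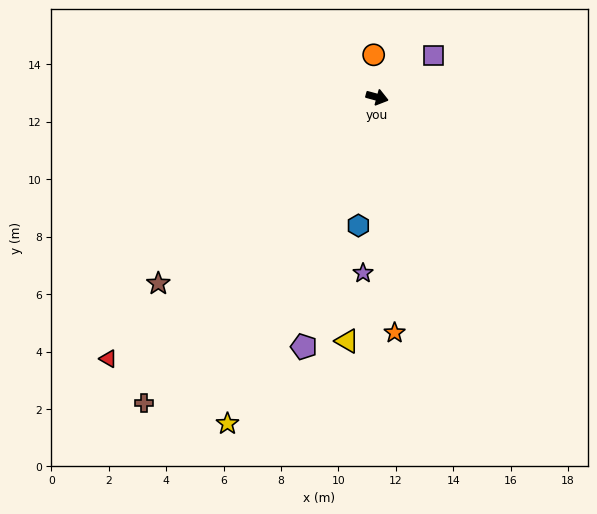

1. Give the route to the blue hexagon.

turn right 83°, forward 4.5 m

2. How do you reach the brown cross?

turn right 112°, forward 13.4 m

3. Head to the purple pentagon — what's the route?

turn right 91°, forward 9.1 m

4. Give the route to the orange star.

turn right 71°, forward 8.2 m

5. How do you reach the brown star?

turn right 124°, forward 10.0 m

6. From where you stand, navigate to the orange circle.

turn left 110°, forward 1.5 m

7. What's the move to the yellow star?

turn right 99°, forward 12.5 m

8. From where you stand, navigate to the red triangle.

turn right 121°, forward 13.1 m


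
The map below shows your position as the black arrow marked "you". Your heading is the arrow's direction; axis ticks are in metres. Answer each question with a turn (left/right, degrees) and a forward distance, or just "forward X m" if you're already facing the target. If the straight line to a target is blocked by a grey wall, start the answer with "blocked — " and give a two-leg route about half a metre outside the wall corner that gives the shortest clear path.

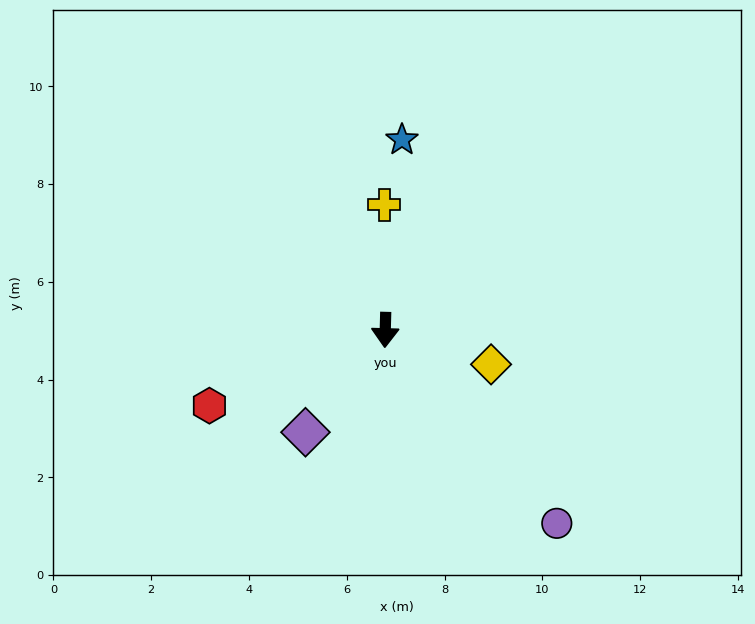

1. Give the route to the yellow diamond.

turn left 74°, forward 2.3 m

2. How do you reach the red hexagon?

turn right 65°, forward 3.9 m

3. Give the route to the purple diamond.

turn right 36°, forward 2.7 m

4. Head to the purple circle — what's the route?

turn left 43°, forward 5.3 m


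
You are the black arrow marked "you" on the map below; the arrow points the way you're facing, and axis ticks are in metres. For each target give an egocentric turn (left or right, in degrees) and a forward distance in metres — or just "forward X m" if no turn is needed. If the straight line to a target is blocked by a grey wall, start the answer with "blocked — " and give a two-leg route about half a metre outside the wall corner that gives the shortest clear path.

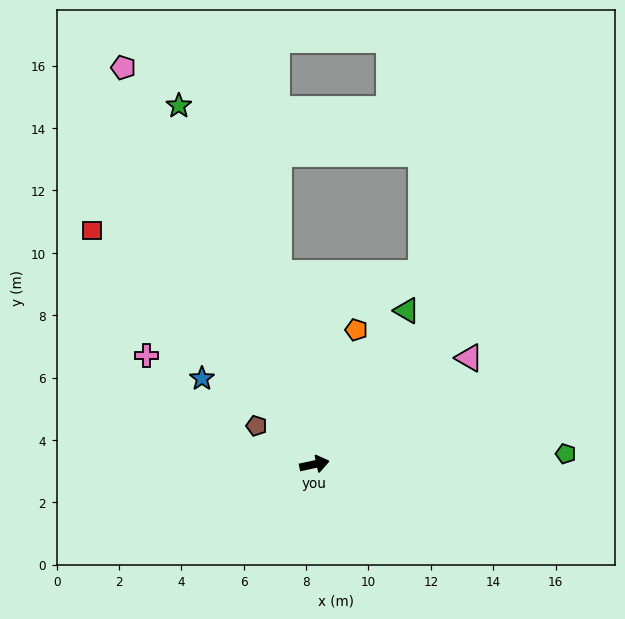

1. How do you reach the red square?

turn left 121°, forward 10.3 m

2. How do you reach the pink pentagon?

turn left 104°, forward 14.1 m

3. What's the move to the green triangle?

turn left 47°, forward 5.7 m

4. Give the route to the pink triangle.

turn left 22°, forward 6.0 m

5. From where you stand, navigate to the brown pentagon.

turn left 134°, forward 2.2 m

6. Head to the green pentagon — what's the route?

turn right 10°, forward 8.1 m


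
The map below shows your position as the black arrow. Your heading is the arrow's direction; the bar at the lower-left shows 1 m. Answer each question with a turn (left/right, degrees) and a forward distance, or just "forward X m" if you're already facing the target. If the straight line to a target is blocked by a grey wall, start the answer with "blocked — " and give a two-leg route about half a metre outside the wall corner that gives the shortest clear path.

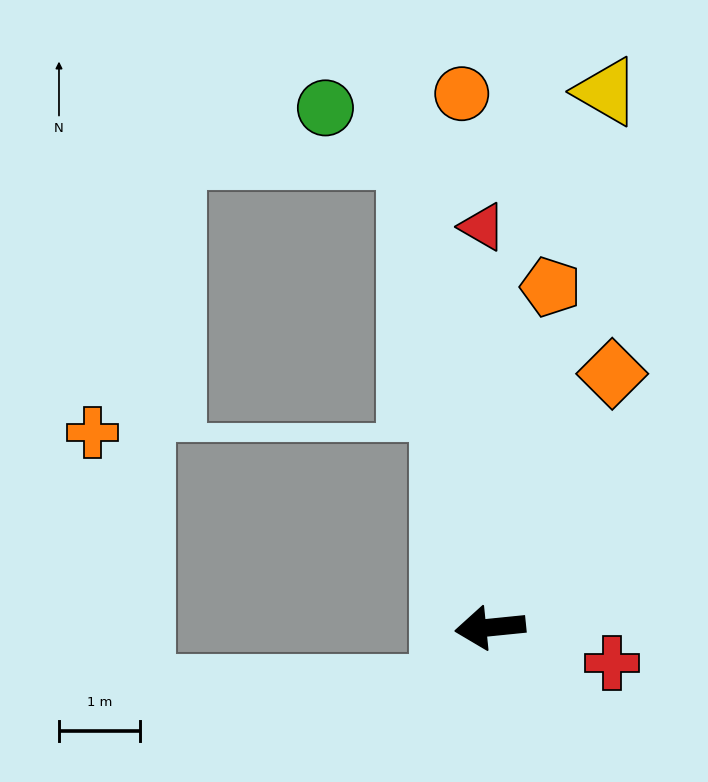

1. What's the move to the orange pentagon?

turn right 106°, forward 4.3 m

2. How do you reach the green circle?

blocked — turn right 86°, forward 5.9 m, then turn left 52°, forward 1.2 m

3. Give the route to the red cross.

turn left 158°, forward 1.6 m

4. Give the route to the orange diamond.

turn right 121°, forward 3.5 m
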